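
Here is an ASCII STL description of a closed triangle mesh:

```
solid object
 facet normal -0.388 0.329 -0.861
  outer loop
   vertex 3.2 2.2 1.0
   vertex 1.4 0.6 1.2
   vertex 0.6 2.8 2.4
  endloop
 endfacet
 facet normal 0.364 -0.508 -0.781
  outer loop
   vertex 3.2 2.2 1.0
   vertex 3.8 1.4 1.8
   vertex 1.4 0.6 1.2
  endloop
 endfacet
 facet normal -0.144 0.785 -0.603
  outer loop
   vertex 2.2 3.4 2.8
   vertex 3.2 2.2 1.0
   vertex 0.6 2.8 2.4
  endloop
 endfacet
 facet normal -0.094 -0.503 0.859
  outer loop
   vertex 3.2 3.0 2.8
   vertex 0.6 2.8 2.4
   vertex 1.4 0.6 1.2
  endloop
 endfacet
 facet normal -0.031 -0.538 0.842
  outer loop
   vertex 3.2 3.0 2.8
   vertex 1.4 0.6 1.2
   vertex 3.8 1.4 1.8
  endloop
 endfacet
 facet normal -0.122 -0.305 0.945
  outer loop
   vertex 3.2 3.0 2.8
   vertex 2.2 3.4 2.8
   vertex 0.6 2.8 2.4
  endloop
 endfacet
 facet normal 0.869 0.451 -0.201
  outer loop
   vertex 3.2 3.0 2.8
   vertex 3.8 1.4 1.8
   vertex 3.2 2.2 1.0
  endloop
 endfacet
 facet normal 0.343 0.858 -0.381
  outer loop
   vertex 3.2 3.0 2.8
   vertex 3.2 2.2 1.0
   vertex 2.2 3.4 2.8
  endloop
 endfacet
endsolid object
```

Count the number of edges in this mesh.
12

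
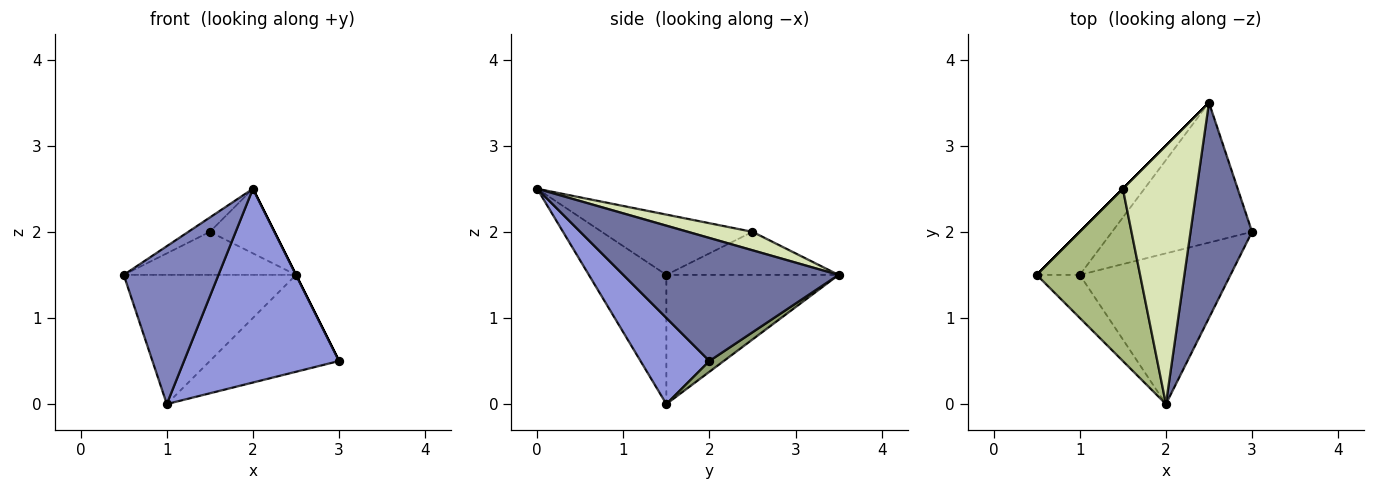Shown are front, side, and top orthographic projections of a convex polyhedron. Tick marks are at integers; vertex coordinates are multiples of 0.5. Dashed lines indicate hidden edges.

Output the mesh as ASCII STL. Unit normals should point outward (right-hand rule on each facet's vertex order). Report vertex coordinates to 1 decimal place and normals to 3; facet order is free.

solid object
 facet normal 0.894 0.000 0.447
  outer loop
   vertex 2.5 3.5 1.5
   vertex 2.0 0.0 2.5
   vertex 3.0 2.0 0.5
  endloop
 endfacet
 facet normal -0.620 -0.757 -0.207
  outer loop
   vertex 1.0 1.5 0.0
   vertex 2.0 0.0 2.5
   vertex 0.5 1.5 1.5
  endloop
 endfacet
 facet normal 0.331 -0.745 -0.579
  outer loop
   vertex 1.0 1.5 0.0
   vertex 3.0 2.0 0.5
   vertex 2.0 0.0 2.5
  endloop
 endfacet
 facet normal -0.688 0.688 -0.229
  outer loop
   vertex 1.0 1.5 0.0
   vertex 0.5 1.5 1.5
   vertex 2.5 3.5 1.5
  endloop
 endfacet
 facet normal 0.063 0.568 -0.821
  outer loop
   vertex 1.0 1.5 0.0
   vertex 2.5 3.5 1.5
   vertex 3.0 2.0 0.5
  endloop
 endfacet
 facet normal -0.503 0.072 0.862
  outer loop
   vertex 1.5 2.5 2.0
   vertex 0.5 1.5 1.5
   vertex 2.0 0.0 2.5
  endloop
 endfacet
 facet normal -0.707 0.707 0.000
  outer loop
   vertex 1.5 2.5 2.0
   vertex 2.5 3.5 1.5
   vertex 0.5 1.5 1.5
  endloop
 endfacet
 facet normal 0.236 0.236 0.943
  outer loop
   vertex 1.5 2.5 2.0
   vertex 2.0 0.0 2.5
   vertex 2.5 3.5 1.5
  endloop
 endfacet
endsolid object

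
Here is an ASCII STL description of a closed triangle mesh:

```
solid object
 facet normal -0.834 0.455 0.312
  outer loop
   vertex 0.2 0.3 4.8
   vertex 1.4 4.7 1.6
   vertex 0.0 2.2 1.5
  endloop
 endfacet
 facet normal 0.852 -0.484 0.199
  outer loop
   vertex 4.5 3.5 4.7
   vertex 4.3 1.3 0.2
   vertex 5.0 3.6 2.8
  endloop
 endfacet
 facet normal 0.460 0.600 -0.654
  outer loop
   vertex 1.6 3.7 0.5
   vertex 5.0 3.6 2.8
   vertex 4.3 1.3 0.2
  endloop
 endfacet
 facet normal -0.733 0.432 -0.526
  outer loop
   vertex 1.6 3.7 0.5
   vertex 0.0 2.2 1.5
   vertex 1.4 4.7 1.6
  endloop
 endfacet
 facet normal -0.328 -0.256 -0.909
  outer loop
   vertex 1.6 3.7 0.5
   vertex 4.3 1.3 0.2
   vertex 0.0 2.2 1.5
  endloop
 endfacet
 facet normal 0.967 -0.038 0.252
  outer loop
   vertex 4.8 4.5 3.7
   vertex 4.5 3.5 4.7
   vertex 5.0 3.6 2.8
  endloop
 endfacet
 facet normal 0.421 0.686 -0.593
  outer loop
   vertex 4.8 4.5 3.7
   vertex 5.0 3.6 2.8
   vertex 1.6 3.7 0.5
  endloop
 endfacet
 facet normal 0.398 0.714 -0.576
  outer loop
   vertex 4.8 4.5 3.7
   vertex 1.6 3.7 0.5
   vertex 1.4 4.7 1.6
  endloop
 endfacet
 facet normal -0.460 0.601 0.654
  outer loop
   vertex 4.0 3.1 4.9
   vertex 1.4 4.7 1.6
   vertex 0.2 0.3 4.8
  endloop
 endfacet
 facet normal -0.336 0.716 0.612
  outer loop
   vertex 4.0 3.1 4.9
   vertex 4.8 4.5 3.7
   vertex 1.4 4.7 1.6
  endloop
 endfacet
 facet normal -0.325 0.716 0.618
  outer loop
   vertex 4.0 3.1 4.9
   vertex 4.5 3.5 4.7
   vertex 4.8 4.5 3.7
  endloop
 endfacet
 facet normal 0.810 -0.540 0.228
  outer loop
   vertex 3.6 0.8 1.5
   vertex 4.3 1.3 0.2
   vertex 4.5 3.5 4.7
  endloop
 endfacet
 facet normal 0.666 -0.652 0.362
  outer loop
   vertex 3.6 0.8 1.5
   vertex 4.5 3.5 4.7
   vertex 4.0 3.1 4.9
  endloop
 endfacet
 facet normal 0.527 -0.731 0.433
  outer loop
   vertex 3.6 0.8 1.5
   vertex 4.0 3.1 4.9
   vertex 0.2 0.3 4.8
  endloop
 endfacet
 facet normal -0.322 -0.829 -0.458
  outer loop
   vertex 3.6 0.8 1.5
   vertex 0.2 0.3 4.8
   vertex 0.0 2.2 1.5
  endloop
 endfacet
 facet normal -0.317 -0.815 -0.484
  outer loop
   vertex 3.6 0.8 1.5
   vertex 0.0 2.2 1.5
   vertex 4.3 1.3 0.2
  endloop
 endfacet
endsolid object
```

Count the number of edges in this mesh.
24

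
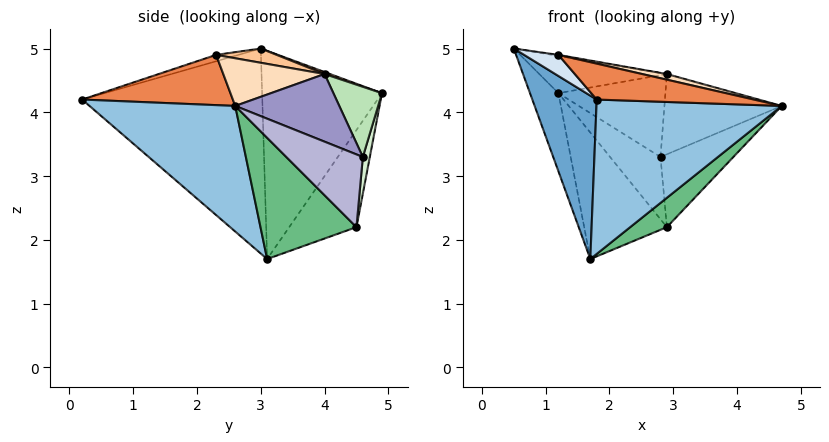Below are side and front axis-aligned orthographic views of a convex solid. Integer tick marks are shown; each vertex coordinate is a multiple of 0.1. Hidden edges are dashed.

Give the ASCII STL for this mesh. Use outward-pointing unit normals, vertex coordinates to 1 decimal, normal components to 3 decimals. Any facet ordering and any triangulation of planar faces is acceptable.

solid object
 facet normal -0.888 -0.317 -0.333
  outer loop
   vertex 1.7 3.1 1.7
   vertex 1.8 0.2 4.2
   vertex 0.5 3.0 5.0
  endloop
 endfacet
 facet normal 0.451 -0.574 -0.684
  outer loop
   vertex 1.7 3.1 1.7
   vertex 4.7 2.6 4.1
   vertex 1.8 0.2 4.2
  endloop
 endfacet
 facet normal -0.919 0.218 -0.328
  outer loop
   vertex 1.2 4.9 4.3
   vertex 1.7 3.1 1.7
   vertex 0.5 3.0 5.0
  endloop
 endfacet
 facet normal -0.240 -0.368 0.898
  outer loop
   vertex 1.2 2.3 4.9
   vertex 0.5 3.0 5.0
   vertex 1.8 0.2 4.2
  endloop
 endfacet
 facet normal 0.236 -0.246 0.940
  outer loop
   vertex 1.2 2.3 4.9
   vertex 1.8 0.2 4.2
   vertex 4.7 2.6 4.1
  endloop
 endfacet
 facet normal 0.015 0.341 0.940
  outer loop
   vertex 2.9 4.0 4.6
   vertex 1.2 4.9 4.3
   vertex 0.5 3.0 5.0
  endloop
 endfacet
 facet normal 0.158 0.017 0.987
  outer loop
   vertex 2.9 4.0 4.6
   vertex 0.5 3.0 5.0
   vertex 1.2 2.3 4.9
  endloop
 endfacet
 facet normal 0.227 -0.055 0.972
  outer loop
   vertex 2.9 4.0 4.6
   vertex 1.2 2.3 4.9
   vertex 4.7 2.6 4.1
  endloop
 endfacet
 facet normal 0.586 -0.224 -0.779
  outer loop
   vertex 2.9 4.5 2.2
   vertex 4.7 2.6 4.1
   vertex 1.7 3.1 1.7
  endloop
 endfacet
 facet normal -0.527 0.648 -0.550
  outer loop
   vertex 2.9 4.5 2.2
   vertex 1.7 3.1 1.7
   vertex 1.2 4.9 4.3
  endloop
 endfacet
 facet normal 0.385 0.849 0.362
  outer loop
   vertex 2.8 4.6 3.3
   vertex 1.2 4.9 4.3
   vertex 2.9 4.0 4.6
  endloop
 endfacet
 facet normal 0.137 0.988 -0.077
  outer loop
   vertex 2.8 4.6 3.3
   vertex 2.9 4.5 2.2
   vertex 1.2 4.9 4.3
  endloop
 endfacet
 facet normal 0.637 0.718 0.282
  outer loop
   vertex 2.8 4.6 3.3
   vertex 2.9 4.0 4.6
   vertex 4.7 2.6 4.1
  endloop
 endfacet
 facet normal 0.724 0.689 0.003
  outer loop
   vertex 2.8 4.6 3.3
   vertex 4.7 2.6 4.1
   vertex 2.9 4.5 2.2
  endloop
 endfacet
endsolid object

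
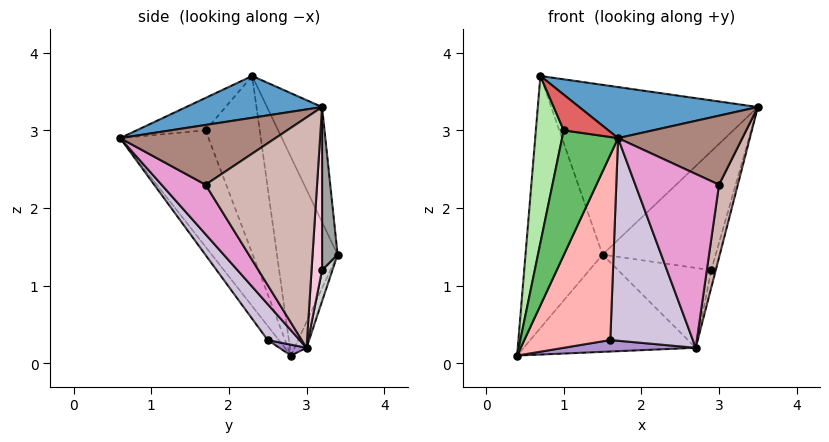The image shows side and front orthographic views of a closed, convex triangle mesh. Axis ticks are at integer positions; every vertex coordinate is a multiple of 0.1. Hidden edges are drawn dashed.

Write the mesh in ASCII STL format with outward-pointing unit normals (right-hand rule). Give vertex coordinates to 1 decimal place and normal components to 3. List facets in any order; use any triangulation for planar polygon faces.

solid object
 facet normal 0.229 -0.301 0.926
  outer loop
   vertex 0.7 2.3 3.7
   vertex 1.7 0.6 2.9
   vertex 3.5 3.2 3.3
  endloop
 endfacet
 facet normal -0.611 0.776 0.159
  outer loop
   vertex 1.5 3.4 1.4
   vertex 0.4 2.8 0.1
   vertex 0.7 2.3 3.7
  endloop
 endfacet
 facet normal -0.241 0.905 0.349
  outer loop
   vertex 1.5 3.4 1.4
   vertex 0.7 2.3 3.7
   vertex 3.5 3.2 3.3
  endloop
 endfacet
 facet normal -0.064 0.926 -0.373
  outer loop
   vertex 1.5 3.4 1.4
   vertex 2.7 3.0 0.2
   vertex 0.4 2.8 0.1
  endloop
 endfacet
 facet normal -0.844 -0.535 -0.028
  outer loop
   vertex 1.0 1.7 3.0
   vertex 0.4 2.8 0.1
   vertex 1.7 0.6 2.9
  endloop
 endfacet
 facet normal -0.889 -0.457 0.011
  outer loop
   vertex 1.0 1.7 3.0
   vertex 0.7 2.3 3.7
   vertex 0.4 2.8 0.1
  endloop
 endfacet
 facet normal -0.835 -0.541 0.106
  outer loop
   vertex 1.0 1.7 3.0
   vertex 1.7 0.6 2.9
   vertex 0.7 2.3 3.7
  endloop
 endfacet
 facet normal -0.104 -0.805 -0.584
  outer loop
   vertex 1.6 2.5 0.3
   vertex 1.7 0.6 2.9
   vertex 0.4 2.8 0.1
  endloop
 endfacet
 facet normal 0.071 -0.343 -0.937
  outer loop
   vertex 1.6 2.5 0.3
   vertex 0.4 2.8 0.1
   vertex 2.7 3.0 0.2
  endloop
 endfacet
 facet normal 0.296 -0.766 -0.571
  outer loop
   vertex 1.6 2.5 0.3
   vertex 2.7 3.0 0.2
   vertex 1.7 0.6 2.9
  endloop
 endfacet
 facet normal 0.685 -0.548 0.480
  outer loop
   vertex 3.0 1.7 2.3
   vertex 3.5 3.2 3.3
   vertex 1.7 0.6 2.9
  endloop
 endfacet
 facet normal 0.958 -0.161 -0.237
  outer loop
   vertex 3.0 1.7 2.3
   vertex 2.7 3.0 0.2
   vertex 3.5 3.2 3.3
  endloop
 endfacet
 facet normal 0.397 -0.754 -0.523
  outer loop
   vertex 3.0 1.7 2.3
   vertex 1.7 0.6 2.9
   vertex 2.7 3.0 0.2
  endloop
 endfacet
 facet normal 0.889 0.381 -0.254
  outer loop
   vertex 2.9 3.2 1.2
   vertex 3.5 3.2 3.3
   vertex 2.7 3.0 0.2
  endloop
 endfacet
 facet normal 0.136 0.990 -0.039
  outer loop
   vertex 2.9 3.2 1.2
   vertex 1.5 3.4 1.4
   vertex 3.5 3.2 3.3
  endloop
 endfacet
 facet normal 0.108 0.970 -0.216
  outer loop
   vertex 2.9 3.2 1.2
   vertex 2.7 3.0 0.2
   vertex 1.5 3.4 1.4
  endloop
 endfacet
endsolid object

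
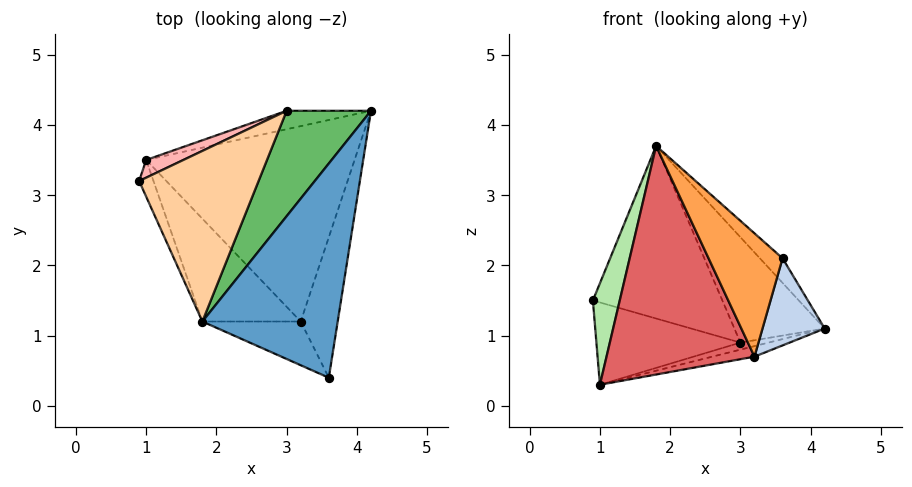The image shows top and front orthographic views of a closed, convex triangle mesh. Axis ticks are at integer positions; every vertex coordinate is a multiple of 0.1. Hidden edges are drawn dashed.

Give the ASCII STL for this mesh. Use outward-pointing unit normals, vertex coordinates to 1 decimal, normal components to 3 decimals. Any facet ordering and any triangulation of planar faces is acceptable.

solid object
 facet normal 0.682 0.083 0.726
  outer loop
   vertex 1.8 1.2 3.7
   vertex 3.6 0.4 2.1
   vertex 4.2 4.2 1.1
  endloop
 endfacet
 facet normal 0.887 -0.243 -0.392
  outer loop
   vertex 3.2 1.2 0.7
   vertex 4.2 4.2 1.1
   vertex 3.6 0.4 2.1
  endloop
 endfacet
 facet normal -0.582 -0.766 -0.272
  outer loop
   vertex 3.2 1.2 0.7
   vertex 3.6 0.4 2.1
   vertex 1.8 1.2 3.7
  endloop
 endfacet
 facet normal -0.137 0.705 0.696
  outer loop
   vertex 3.0 4.2 0.9
   vertex 0.9 3.2 1.5
   vertex 1.8 1.2 3.7
  endloop
 endfacet
 facet normal -0.117 0.702 0.702
  outer loop
   vertex 3.0 4.2 0.9
   vertex 1.8 1.2 3.7
   vertex 4.2 4.2 1.1
  endloop
 endfacet
 facet normal -0.783 -0.585 -0.211
  outer loop
   vertex 1.0 3.5 0.3
   vertex 1.8 1.2 3.7
   vertex 0.9 3.2 1.5
  endloop
 endfacet
 facet normal -0.660 -0.685 -0.308
  outer loop
   vertex 1.0 3.5 0.3
   vertex 3.2 1.2 0.7
   vertex 1.8 1.2 3.7
  endloop
 endfacet
 facet normal -0.376 0.906 0.195
  outer loop
   vertex 1.0 3.5 0.3
   vertex 0.9 3.2 1.5
   vertex 3.0 4.2 0.9
  endloop
 endfacet
 facet normal 0.231 0.052 -0.971
  outer loop
   vertex 1.0 3.5 0.3
   vertex 4.2 4.2 1.1
   vertex 3.2 1.2 0.7
  endloop
 endfacet
 facet normal 0.154 0.352 -0.923
  outer loop
   vertex 1.0 3.5 0.3
   vertex 3.0 4.2 0.9
   vertex 4.2 4.2 1.1
  endloop
 endfacet
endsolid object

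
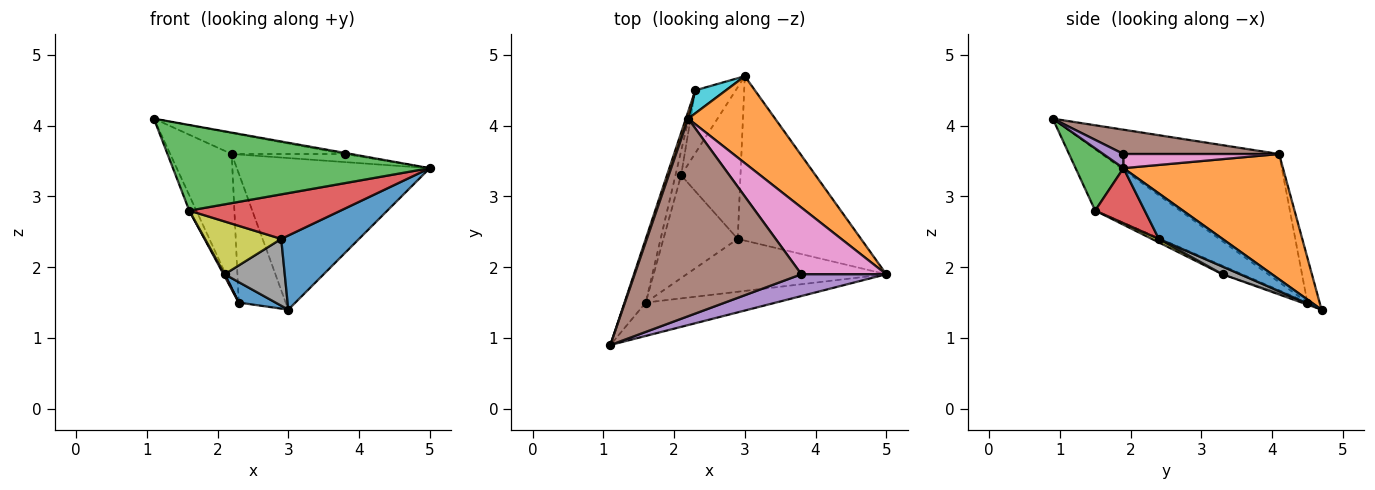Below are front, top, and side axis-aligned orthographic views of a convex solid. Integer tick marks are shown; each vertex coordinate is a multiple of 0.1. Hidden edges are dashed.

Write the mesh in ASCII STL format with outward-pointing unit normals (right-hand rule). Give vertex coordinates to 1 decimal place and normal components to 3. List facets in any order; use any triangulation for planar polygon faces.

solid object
 facet normal 0.319 -0.390 -0.864
  outer loop
   vertex 2.9 2.4 2.4
   vertex 3.0 4.7 1.4
   vertex 5.0 1.9 3.4
  endloop
 endfacet
 facet normal 0.583 0.705 0.404
  outer loop
   vertex 2.2 4.1 3.6
   vertex 5.0 1.9 3.4
   vertex 3.0 4.7 1.4
  endloop
 endfacet
 facet normal 0.171 -0.918 -0.358
  outer loop
   vertex 1.6 1.5 2.8
   vertex 5.0 1.9 3.4
   vertex 1.1 0.9 4.1
  endloop
 endfacet
 facet normal 0.206 -0.630 -0.748
  outer loop
   vertex 1.6 1.5 2.8
   vertex 2.9 2.4 2.4
   vertex 5.0 1.9 3.4
  endloop
 endfacet
 facet normal 0.164 0.049 0.985
  outer loop
   vertex 3.8 1.9 3.6
   vertex 1.1 0.9 4.1
   vertex 5.0 1.9 3.4
  endloop
 endfacet
 facet normal 0.144 0.104 0.984
  outer loop
   vertex 3.8 1.9 3.6
   vertex 2.2 4.1 3.6
   vertex 1.1 0.9 4.1
  endloop
 endfacet
 facet normal 0.163 0.119 0.979
  outer loop
   vertex 3.8 1.9 3.6
   vertex 5.0 1.9 3.4
   vertex 2.2 4.1 3.6
  endloop
 endfacet
 facet normal 0.118 -0.400 -0.909
  outer loop
   vertex 2.1 3.3 1.9
   vertex 3.0 4.7 1.4
   vertex 2.9 2.4 2.4
  endloop
 endfacet
 facet normal 0.042 -0.456 -0.889
  outer loop
   vertex 2.1 3.3 1.9
   vertex 2.9 2.4 2.4
   vertex 1.6 1.5 2.8
  endloop
 endfacet
 facet normal -0.248 0.954 0.170
  outer loop
   vertex 2.3 4.5 1.5
   vertex 2.2 4.1 3.6
   vertex 3.0 4.7 1.4
  endloop
 endfacet
 facet normal -0.047 -0.309 -0.950
  outer loop
   vertex 2.3 4.5 1.5
   vertex 3.0 4.7 1.4
   vertex 2.1 3.3 1.9
  endloop
 endfacet
 facet normal -0.945 0.327 0.017
  outer loop
   vertex 2.3 4.5 1.5
   vertex 1.1 0.9 4.1
   vertex 2.2 4.1 3.6
  endloop
 endfacet
 facet normal -0.942 0.079 -0.326
  outer loop
   vertex 2.3 4.5 1.5
   vertex 1.6 1.5 2.8
   vertex 1.1 0.9 4.1
  endloop
 endfacet
 facet normal -0.831 -0.046 -0.554
  outer loop
   vertex 2.3 4.5 1.5
   vertex 2.1 3.3 1.9
   vertex 1.6 1.5 2.8
  endloop
 endfacet
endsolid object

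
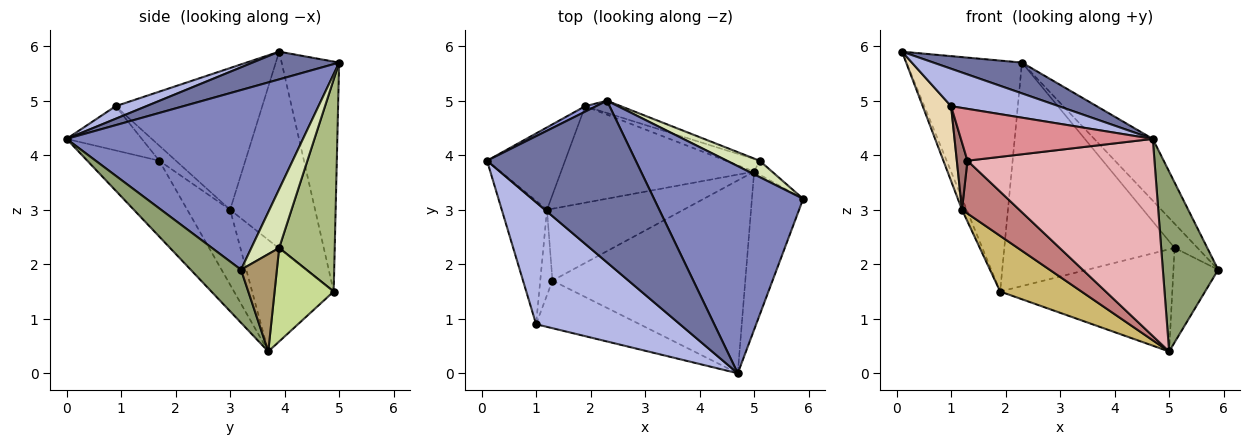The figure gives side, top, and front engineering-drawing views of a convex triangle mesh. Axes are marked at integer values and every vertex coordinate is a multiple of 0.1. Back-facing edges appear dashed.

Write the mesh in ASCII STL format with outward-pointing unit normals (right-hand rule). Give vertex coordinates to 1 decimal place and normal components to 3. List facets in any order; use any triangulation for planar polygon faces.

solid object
 facet normal 0.180 -0.184 0.966
  outer loop
   vertex 2.3 5.0 5.7
   vertex 0.1 3.9 5.9
   vertex 4.7 0.0 4.3
  endloop
 endfacet
 facet normal 0.756 0.187 0.627
  outer loop
   vertex 2.3 5.0 5.7
   vertex 4.7 0.0 4.3
   vertex 5.9 3.2 1.9
  endloop
 endfacet
 facet normal -0.446 0.895 0.021
  outer loop
   vertex 1.9 4.9 1.5
   vertex 0.1 3.9 5.9
   vertex 2.3 5.0 5.7
  endloop
 endfacet
 facet normal 0.083 -0.293 0.953
  outer loop
   vertex 1.0 0.9 4.9
   vertex 4.7 0.0 4.3
   vertex 0.1 3.9 5.9
  endloop
 endfacet
 facet normal 0.564 -0.620 -0.545
  outer loop
   vertex 5.0 3.7 0.4
   vertex 5.9 3.2 1.9
   vertex 4.7 0.0 4.3
  endloop
 endfacet
 facet normal 0.310 0.949 -0.052
  outer loop
   vertex 5.1 3.9 2.3
   vertex 1.9 4.9 1.5
   vertex 2.3 5.0 5.7
  endloop
 endfacet
 facet normal 0.323 0.939 -0.116
  outer loop
   vertex 5.1 3.9 2.3
   vertex 5.0 3.7 0.4
   vertex 1.9 4.9 1.5
  endloop
 endfacet
 facet normal 0.709 0.585 0.395
  outer loop
   vertex 5.1 3.9 2.3
   vertex 2.3 5.0 5.7
   vertex 5.9 3.2 1.9
  endloop
 endfacet
 facet normal 0.621 0.775 -0.114
  outer loop
   vertex 5.1 3.9 2.3
   vertex 5.9 3.2 1.9
   vertex 5.0 3.7 0.4
  endloop
 endfacet
 facet normal -0.448 -0.447 -0.775
  outer loop
   vertex 1.2 3.0 3.0
   vertex 1.9 4.9 1.5
   vertex 5.0 3.7 0.4
  endloop
 endfacet
 facet normal -0.928 0.051 -0.368
  outer loop
   vertex 1.2 3.0 3.0
   vertex 0.1 3.9 5.9
   vertex 1.9 4.9 1.5
  endloop
 endfacet
 facet normal -0.937 -0.181 -0.299
  outer loop
   vertex 1.2 3.0 3.0
   vertex 1.0 0.9 4.9
   vertex 0.1 3.9 5.9
  endloop
 endfacet
 facet normal -0.696 -0.444 -0.564
  outer loop
   vertex 1.3 1.7 3.9
   vertex 1.0 0.9 4.9
   vertex 1.2 3.0 3.0
  endloop
 endfacet
 facet normal -0.405 -0.541 -0.737
  outer loop
   vertex 1.3 1.7 3.9
   vertex 1.2 3.0 3.0
   vertex 5.0 3.7 0.4
  endloop
 endfacet
 facet normal -0.278 -0.708 -0.650
  outer loop
   vertex 1.3 1.7 3.9
   vertex 4.7 0.0 4.3
   vertex 1.0 0.9 4.9
  endloop
 endfacet
 facet normal -0.265 -0.689 -0.674
  outer loop
   vertex 1.3 1.7 3.9
   vertex 5.0 3.7 0.4
   vertex 4.7 0.0 4.3
  endloop
 endfacet
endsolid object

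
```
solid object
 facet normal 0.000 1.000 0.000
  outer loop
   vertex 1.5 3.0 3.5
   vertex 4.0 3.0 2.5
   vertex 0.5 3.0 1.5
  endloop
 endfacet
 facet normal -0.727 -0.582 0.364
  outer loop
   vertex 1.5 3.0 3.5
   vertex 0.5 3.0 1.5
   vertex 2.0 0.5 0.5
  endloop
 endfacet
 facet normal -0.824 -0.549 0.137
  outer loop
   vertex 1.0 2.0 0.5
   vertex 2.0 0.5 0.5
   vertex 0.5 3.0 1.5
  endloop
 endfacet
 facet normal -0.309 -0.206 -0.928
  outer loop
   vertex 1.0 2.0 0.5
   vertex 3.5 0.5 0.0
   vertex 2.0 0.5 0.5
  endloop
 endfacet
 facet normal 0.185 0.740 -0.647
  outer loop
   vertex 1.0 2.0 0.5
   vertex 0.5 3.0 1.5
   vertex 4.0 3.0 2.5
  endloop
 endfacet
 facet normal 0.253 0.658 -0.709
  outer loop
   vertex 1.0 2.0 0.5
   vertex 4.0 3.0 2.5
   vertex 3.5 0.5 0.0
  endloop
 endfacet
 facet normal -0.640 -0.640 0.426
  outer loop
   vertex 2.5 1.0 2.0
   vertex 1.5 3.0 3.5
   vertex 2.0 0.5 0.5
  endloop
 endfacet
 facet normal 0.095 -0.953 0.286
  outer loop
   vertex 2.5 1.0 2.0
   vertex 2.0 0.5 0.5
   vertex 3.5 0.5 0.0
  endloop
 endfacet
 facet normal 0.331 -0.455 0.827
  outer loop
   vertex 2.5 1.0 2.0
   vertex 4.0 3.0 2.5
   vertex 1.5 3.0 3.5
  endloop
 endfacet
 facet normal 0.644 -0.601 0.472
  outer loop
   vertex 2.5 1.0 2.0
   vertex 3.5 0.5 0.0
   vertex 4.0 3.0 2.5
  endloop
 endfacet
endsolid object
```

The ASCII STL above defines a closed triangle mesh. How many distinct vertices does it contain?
7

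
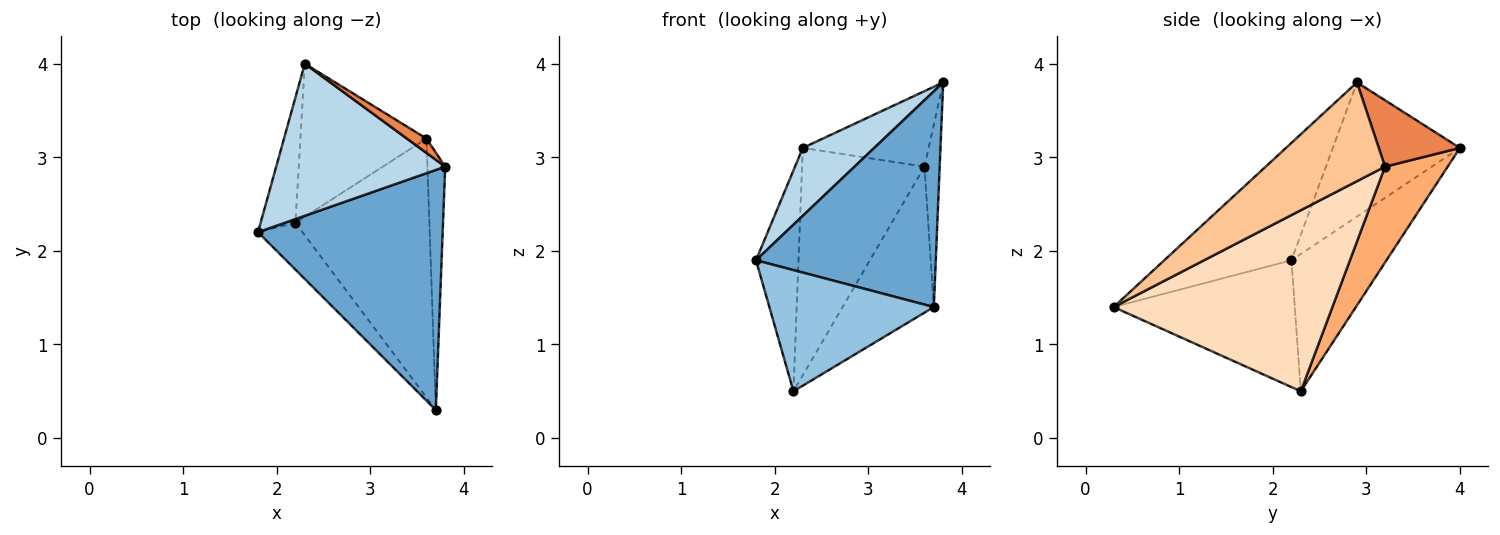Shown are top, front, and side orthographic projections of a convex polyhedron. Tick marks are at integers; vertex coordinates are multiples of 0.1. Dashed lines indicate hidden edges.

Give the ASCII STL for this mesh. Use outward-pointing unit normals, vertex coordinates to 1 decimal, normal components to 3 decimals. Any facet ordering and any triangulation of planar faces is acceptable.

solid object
 facet normal -0.427 -0.604 0.672
  outer loop
   vertex 3.7 0.3 1.4
   vertex 3.8 2.9 3.8
   vertex 1.8 2.2 1.9
  endloop
 endfacet
 facet normal -0.717 -0.651 -0.251
  outer loop
   vertex 2.2 2.3 0.5
   vertex 3.7 0.3 1.4
   vertex 1.8 2.2 1.9
  endloop
 endfacet
 facet normal -0.587 -0.330 0.739
  outer loop
   vertex 2.3 4.0 3.1
   vertex 1.8 2.2 1.9
   vertex 3.8 2.9 3.8
  endloop
 endfacet
 facet normal -0.889 0.398 -0.226
  outer loop
   vertex 2.3 4.0 3.1
   vertex 2.2 2.3 0.5
   vertex 1.8 2.2 1.9
  endloop
 endfacet
 facet normal 0.535 0.830 0.158
  outer loop
   vertex 3.6 3.2 2.9
   vertex 2.3 4.0 3.1
   vertex 3.8 2.9 3.8
  endloop
 endfacet
 facet normal 0.391 0.763 -0.514
  outer loop
   vertex 3.6 3.2 2.9
   vertex 2.2 2.3 0.5
   vertex 2.3 4.0 3.1
  endloop
 endfacet
 facet normal 0.977 0.124 -0.176
  outer loop
   vertex 3.6 3.2 2.9
   vertex 3.8 2.9 3.8
   vertex 3.7 0.3 1.4
  endloop
 endfacet
 facet normal 0.762 0.318 -0.564
  outer loop
   vertex 3.6 3.2 2.9
   vertex 3.7 0.3 1.4
   vertex 2.2 2.3 0.5
  endloop
 endfacet
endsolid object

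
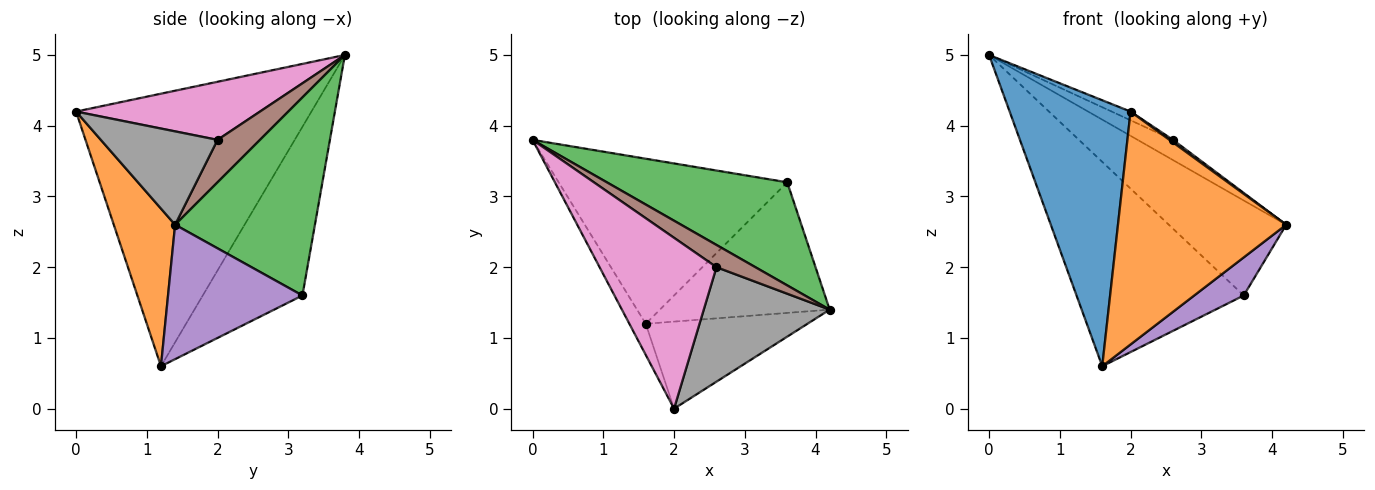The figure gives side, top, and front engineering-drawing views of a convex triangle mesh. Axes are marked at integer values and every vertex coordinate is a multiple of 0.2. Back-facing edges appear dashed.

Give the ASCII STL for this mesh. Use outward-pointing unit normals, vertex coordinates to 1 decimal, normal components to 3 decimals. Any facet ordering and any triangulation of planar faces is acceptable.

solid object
 facet normal -0.888 -0.456 -0.053
  outer loop
   vertex 1.6 1.2 0.6
   vertex 2.0 0.0 4.2
   vertex 0.0 3.8 5.0
  endloop
 endfacet
 facet normal 0.323 -0.886 -0.331
  outer loop
   vertex 1.6 1.2 0.6
   vertex 4.2 1.4 2.6
   vertex 2.0 0.0 4.2
  endloop
 endfacet
 facet normal 0.628 0.527 0.572
  outer loop
   vertex 3.6 3.2 1.6
   vertex 0.0 3.8 5.0
   vertex 4.2 1.4 2.6
  endloop
 endfacet
 facet normal -0.421 0.706 -0.570
  outer loop
   vertex 3.6 3.2 1.6
   vertex 1.6 1.2 0.6
   vertex 0.0 3.8 5.0
  endloop
 endfacet
 facet normal 0.605 -0.223 -0.764
  outer loop
   vertex 3.6 3.2 1.6
   vertex 4.2 1.4 2.6
   vertex 1.6 1.2 0.6
  endloop
 endfacet
 facet normal 0.628 0.523 0.576
  outer loop
   vertex 2.6 2.0 3.8
   vertex 4.2 1.4 2.6
   vertex 0.0 3.8 5.0
  endloop
 endfacet
 facet normal 0.444 0.046 0.895
  outer loop
   vertex 2.6 2.0 3.8
   vertex 0.0 3.8 5.0
   vertex 2.0 0.0 4.2
  endloop
 endfacet
 facet normal 0.596 -0.018 0.803
  outer loop
   vertex 2.6 2.0 3.8
   vertex 2.0 0.0 4.2
   vertex 4.2 1.4 2.6
  endloop
 endfacet
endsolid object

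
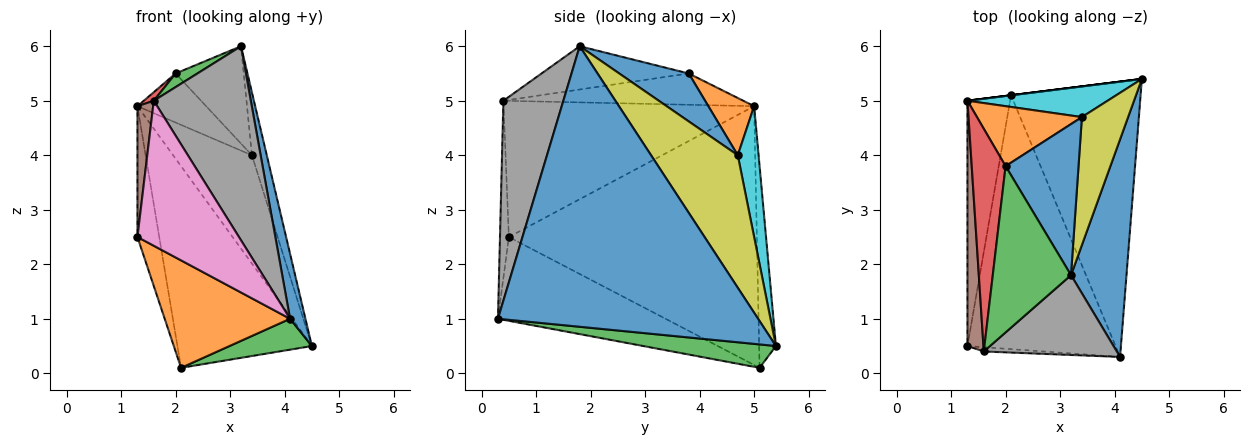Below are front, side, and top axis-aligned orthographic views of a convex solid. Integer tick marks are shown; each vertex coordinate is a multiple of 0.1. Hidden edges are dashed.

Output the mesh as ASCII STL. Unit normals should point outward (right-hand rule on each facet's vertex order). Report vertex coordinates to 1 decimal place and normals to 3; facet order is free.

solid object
 facet normal 0.979 -0.058 0.194
  outer loop
   vertex 3.2 1.8 6.0
   vertex 4.1 0.3 1.0
   vertex 4.5 5.4 0.5
  endloop
 endfacet
 facet normal -0.462 -0.346 -0.817
  outer loop
   vertex 2.1 5.1 0.1
   vertex 4.1 0.3 1.0
   vertex 1.3 0.5 2.5
  endloop
 endfacet
 facet normal 0.177 -0.110 -0.978
  outer loop
   vertex 2.1 5.1 0.1
   vertex 4.5 5.4 0.5
   vertex 4.1 0.3 1.0
  endloop
 endfacet
 facet normal -0.983 0.086 -0.162
  outer loop
   vertex 2.1 5.1 0.1
   vertex 1.3 0.5 2.5
   vertex 1.3 5.0 4.9
  endloop
 endfacet
 facet normal -0.124 0.992 0.000
  outer loop
   vertex 2.1 5.1 0.1
   vertex 1.3 5.0 4.9
   vertex 4.5 5.4 0.5
  endloop
 endfacet
 facet normal -0.991 -0.062 0.116
  outer loop
   vertex 1.6 0.4 5.0
   vertex 1.3 5.0 4.9
   vertex 1.3 0.5 2.5
  endloop
 endfacet
 facet normal -0.087 -0.996 -0.029
  outer loop
   vertex 1.6 0.4 5.0
   vertex 1.3 0.5 2.5
   vertex 4.1 0.3 1.0
  endloop
 endfacet
 facet normal 0.496 -0.803 0.330
  outer loop
   vertex 1.6 0.4 5.0
   vertex 4.1 0.3 1.0
   vertex 3.2 1.8 6.0
  endloop
 endfacet
 facet normal 0.932 0.160 0.325
  outer loop
   vertex 3.4 4.7 4.0
   vertex 3.2 1.8 6.0
   vertex 4.5 5.4 0.5
  endloop
 endfacet
 facet normal 0.246 0.933 0.264
  outer loop
   vertex 3.4 4.7 4.0
   vertex 4.5 5.4 0.5
   vertex 1.3 5.0 4.9
  endloop
 endfacet
 facet normal 0.484 0.474 0.736
  outer loop
   vertex 2.0 3.8 5.5
   vertex 3.2 1.8 6.0
   vertex 3.4 4.7 4.0
  endloop
 endfacet
 facet normal 0.389 0.583 0.713
  outer loop
   vertex 2.0 3.8 5.5
   vertex 3.4 4.7 4.0
   vertex 1.3 5.0 4.9
  endloop
 endfacet
 facet normal -0.483 -0.072 0.873
  outer loop
   vertex 2.0 3.8 5.5
   vertex 1.6 0.4 5.0
   vertex 3.2 1.8 6.0
  endloop
 endfacet
 facet normal -0.678 -0.028 0.735
  outer loop
   vertex 2.0 3.8 5.5
   vertex 1.3 5.0 4.9
   vertex 1.6 0.4 5.0
  endloop
 endfacet
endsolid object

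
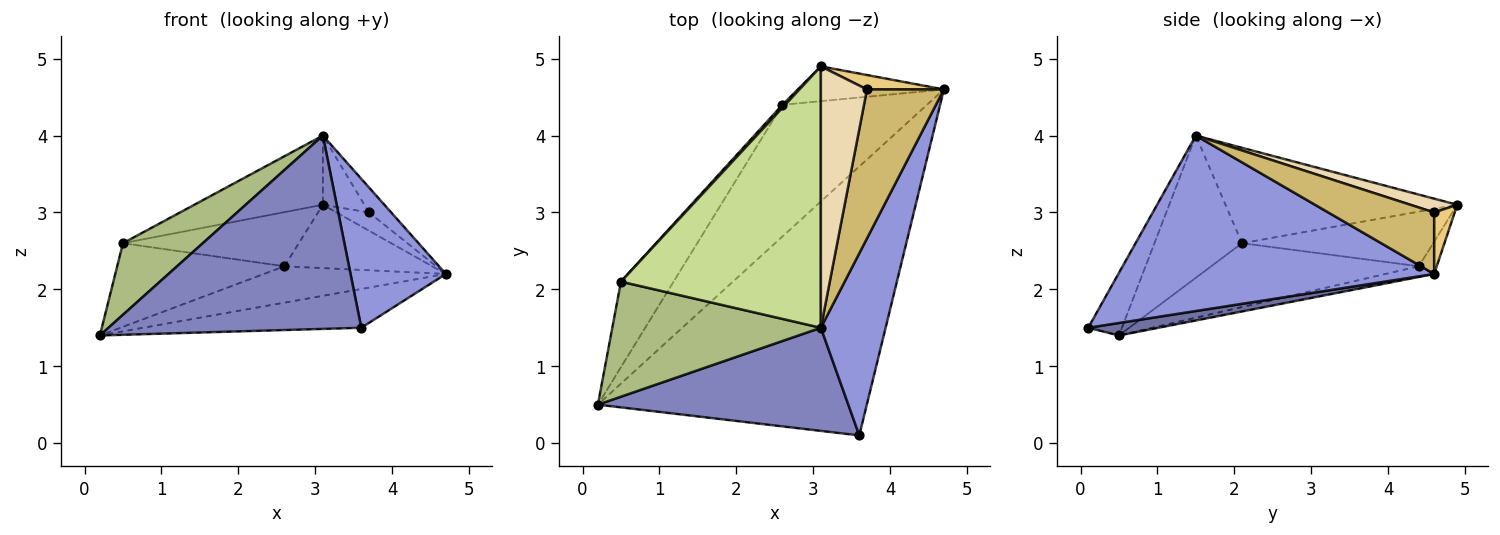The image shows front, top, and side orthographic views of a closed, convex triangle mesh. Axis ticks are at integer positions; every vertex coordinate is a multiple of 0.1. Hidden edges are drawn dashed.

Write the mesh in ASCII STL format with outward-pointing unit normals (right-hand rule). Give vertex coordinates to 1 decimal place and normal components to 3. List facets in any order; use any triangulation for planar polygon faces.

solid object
 facet normal 0.046 0.143 -0.989
  outer loop
   vertex 3.6 0.1 1.5
   vertex 0.2 0.5 1.4
   vertex 4.7 4.6 2.2
  endloop
 endfacet
 facet normal -0.117 -0.876 0.467
  outer loop
   vertex 3.1 1.5 4.0
   vertex 0.2 0.5 1.4
   vertex 3.6 0.1 1.5
  endloop
 endfacet
 facet normal 0.903 -0.272 0.333
  outer loop
   vertex 3.1 1.5 4.0
   vertex 3.6 0.1 1.5
   vertex 4.7 4.6 2.2
  endloop
 endfacet
 facet normal -0.071 0.266 -0.961
  outer loop
   vertex 2.6 4.4 2.3
   vertex 4.7 4.6 2.2
   vertex 0.2 0.5 1.4
  endloop
 endfacet
 facet normal -0.106 0.872 -0.479
  outer loop
   vertex 2.6 4.4 2.3
   vertex 3.1 4.9 3.1
   vertex 4.7 4.6 2.2
  endloop
 endfacet
 facet normal -0.501 -0.457 0.735
  outer loop
   vertex 0.5 2.1 2.6
   vertex 0.2 0.5 1.4
   vertex 3.1 1.5 4.0
  endloop
 endfacet
 facet normal -0.419 0.232 0.878
  outer loop
   vertex 0.5 2.1 2.6
   vertex 3.1 1.5 4.0
   vertex 3.1 4.9 3.1
  endloop
 endfacet
 facet normal -0.655 0.528 -0.540
  outer loop
   vertex 0.5 2.1 2.6
   vertex 2.6 4.4 2.3
   vertex 0.2 0.5 1.4
  endloop
 endfacet
 facet normal -0.736 0.676 0.037
  outer loop
   vertex 0.5 2.1 2.6
   vertex 3.1 4.9 3.1
   vertex 2.6 4.4 2.3
  endloop
 endfacet
 facet normal 0.619 0.130 0.774
  outer loop
   vertex 3.7 4.6 3.0
   vertex 3.1 1.5 4.0
   vertex 4.7 4.6 2.2
  endloop
 endfacet
 facet normal 0.444 0.703 0.555
  outer loop
   vertex 3.7 4.6 3.0
   vertex 4.7 4.6 2.2
   vertex 3.1 4.9 3.1
  endloop
 endfacet
 facet normal 0.278 0.246 0.929
  outer loop
   vertex 3.7 4.6 3.0
   vertex 3.1 4.9 3.1
   vertex 3.1 1.5 4.0
  endloop
 endfacet
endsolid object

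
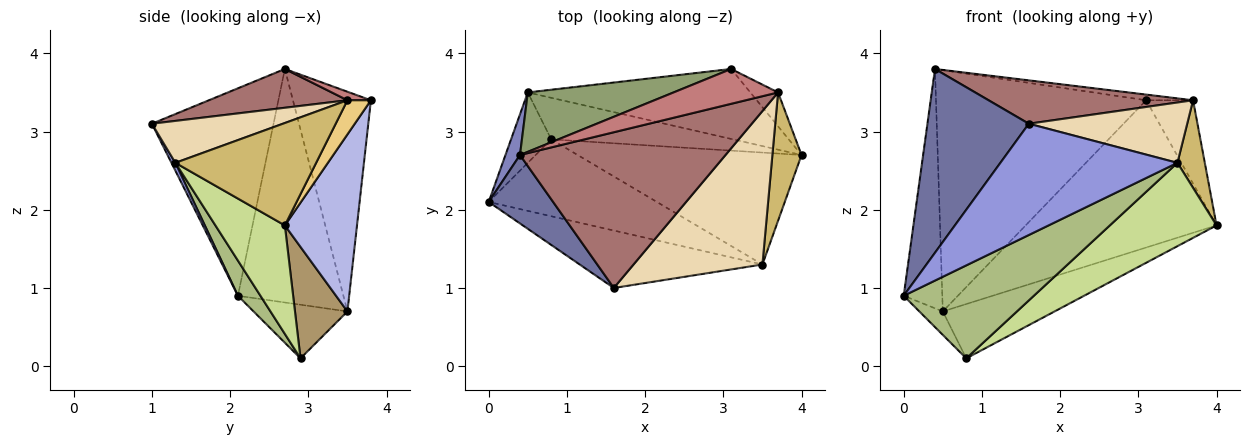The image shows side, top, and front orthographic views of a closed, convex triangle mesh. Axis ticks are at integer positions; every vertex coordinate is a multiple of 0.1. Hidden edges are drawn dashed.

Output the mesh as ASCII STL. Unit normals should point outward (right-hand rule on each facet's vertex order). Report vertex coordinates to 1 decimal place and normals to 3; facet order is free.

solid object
 facet normal -0.747 -0.623 0.232
  outer loop
   vertex 0.4 2.7 3.8
   vertex 0.0 2.1 0.9
   vertex 1.6 1.0 3.1
  endloop
 endfacet
 facet normal -0.937 0.343 0.058
  outer loop
   vertex 0.5 3.5 0.7
   vertex 0.0 2.1 0.9
   vertex 0.4 2.7 3.8
  endloop
 endfacet
 facet normal 0.020 -0.888 -0.459
  outer loop
   vertex 3.5 1.3 2.6
   vertex 1.6 1.0 3.1
   vertex 0.0 2.1 0.9
  endloop
 endfacet
 facet normal 0.323 0.855 -0.406
  outer loop
   vertex 3.1 3.8 3.4
   vertex 4.0 2.7 1.8
   vertex 0.5 3.5 0.7
  endloop
 endfacet
 facet normal -0.339 0.914 0.225
  outer loop
   vertex 3.1 3.8 3.4
   vertex 0.5 3.5 0.7
   vertex 0.4 2.7 3.8
  endloop
 endfacet
 facet normal 0.132 -0.764 -0.632
  outer loop
   vertex 0.8 2.9 0.1
   vertex 3.5 1.3 2.6
   vertex 0.0 2.1 0.9
  endloop
 endfacet
 facet normal 0.362 -0.557 -0.748
  outer loop
   vertex 0.8 2.9 0.1
   vertex 4.0 2.7 1.8
   vertex 3.5 1.3 2.6
  endloop
 endfacet
 facet normal -0.784 0.196 -0.588
  outer loop
   vertex 0.8 2.9 0.1
   vertex 0.0 2.1 0.9
   vertex 0.5 3.5 0.7
  endloop
 endfacet
 facet normal 0.349 0.744 -0.570
  outer loop
   vertex 0.8 2.9 0.1
   vertex 0.5 3.5 0.7
   vertex 4.0 2.7 1.8
  endloop
 endfacet
 facet normal 0.945 -0.184 0.269
  outer loop
   vertex 3.7 3.5 3.4
   vertex 3.5 1.3 2.6
   vertex 4.0 2.7 1.8
  endloop
 endfacet
 facet normal 0.420 0.841 -0.342
  outer loop
   vertex 3.7 3.5 3.4
   vertex 4.0 2.7 1.8
   vertex 3.1 3.8 3.4
  endloop
 endfacet
 facet normal 0.290 -0.350 0.891
  outer loop
   vertex 3.7 3.5 3.4
   vertex 1.6 1.0 3.1
   vertex 3.5 1.3 2.6
  endloop
 endfacet
 facet normal 0.179 -0.264 0.948
  outer loop
   vertex 3.7 3.5 3.4
   vertex 0.4 2.7 3.8
   vertex 1.6 1.0 3.1
  endloop
 endfacet
 facet normal 0.080 0.161 0.984
  outer loop
   vertex 3.7 3.5 3.4
   vertex 3.1 3.8 3.4
   vertex 0.4 2.7 3.8
  endloop
 endfacet
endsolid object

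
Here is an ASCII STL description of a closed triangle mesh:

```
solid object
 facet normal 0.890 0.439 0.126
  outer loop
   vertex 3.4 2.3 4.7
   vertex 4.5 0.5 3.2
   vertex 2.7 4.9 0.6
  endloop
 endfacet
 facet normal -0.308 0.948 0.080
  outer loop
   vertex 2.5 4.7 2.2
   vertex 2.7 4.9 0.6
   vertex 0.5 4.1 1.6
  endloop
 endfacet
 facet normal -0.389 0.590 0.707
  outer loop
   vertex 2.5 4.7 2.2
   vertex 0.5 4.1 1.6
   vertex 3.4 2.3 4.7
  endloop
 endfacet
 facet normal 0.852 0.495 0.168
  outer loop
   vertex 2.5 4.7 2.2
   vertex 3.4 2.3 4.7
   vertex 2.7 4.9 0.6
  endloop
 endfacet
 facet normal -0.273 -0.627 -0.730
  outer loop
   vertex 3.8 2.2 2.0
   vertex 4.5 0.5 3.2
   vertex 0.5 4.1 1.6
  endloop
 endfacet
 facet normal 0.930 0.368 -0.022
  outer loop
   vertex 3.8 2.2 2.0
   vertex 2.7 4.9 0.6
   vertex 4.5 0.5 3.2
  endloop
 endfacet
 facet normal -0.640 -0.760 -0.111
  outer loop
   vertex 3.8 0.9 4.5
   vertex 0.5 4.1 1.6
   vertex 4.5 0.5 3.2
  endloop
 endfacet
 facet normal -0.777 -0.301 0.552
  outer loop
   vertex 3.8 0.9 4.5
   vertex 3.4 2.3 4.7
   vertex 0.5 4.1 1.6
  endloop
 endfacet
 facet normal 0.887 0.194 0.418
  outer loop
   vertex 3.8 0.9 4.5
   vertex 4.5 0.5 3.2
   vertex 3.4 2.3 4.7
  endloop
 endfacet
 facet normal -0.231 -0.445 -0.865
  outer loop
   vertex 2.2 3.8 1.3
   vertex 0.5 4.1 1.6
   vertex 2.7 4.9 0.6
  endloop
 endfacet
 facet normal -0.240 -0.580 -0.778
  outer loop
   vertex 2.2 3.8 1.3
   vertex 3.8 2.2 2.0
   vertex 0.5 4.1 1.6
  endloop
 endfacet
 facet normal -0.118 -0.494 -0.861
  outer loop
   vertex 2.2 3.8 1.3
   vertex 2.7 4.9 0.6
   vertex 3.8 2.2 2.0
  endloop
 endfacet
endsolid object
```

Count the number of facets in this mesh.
12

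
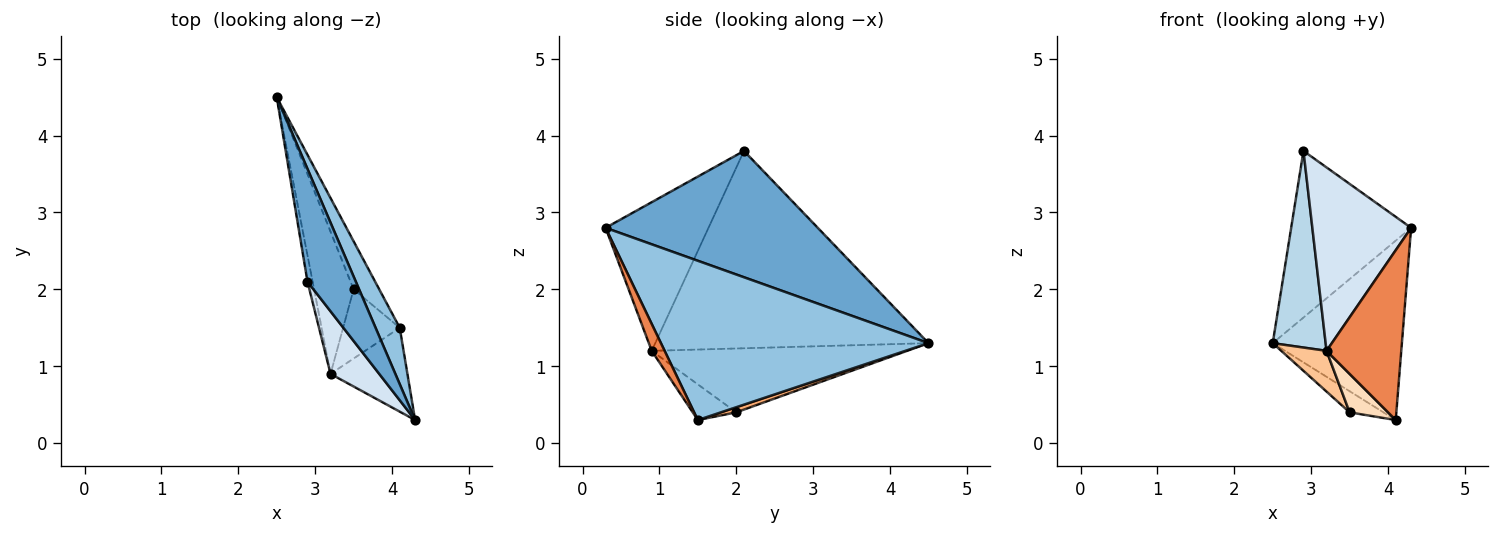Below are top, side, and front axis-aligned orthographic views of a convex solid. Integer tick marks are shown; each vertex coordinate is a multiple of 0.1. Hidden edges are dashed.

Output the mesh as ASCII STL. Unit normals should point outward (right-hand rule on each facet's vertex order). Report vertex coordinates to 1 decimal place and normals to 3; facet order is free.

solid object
 facet normal 0.826 0.467 0.316
  outer loop
   vertex 2.9 2.1 3.8
   vertex 4.3 0.3 2.8
   vertex 2.5 4.5 1.3
  endloop
 endfacet
 facet normal 0.892 0.431 0.135
  outer loop
   vertex 4.1 1.5 0.3
   vertex 2.5 4.5 1.3
   vertex 4.3 0.3 2.8
  endloop
 endfacet
 facet normal -0.981 -0.190 -0.025
  outer loop
   vertex 3.2 0.9 1.2
   vertex 2.9 2.1 3.8
   vertex 2.5 4.5 1.3
  endloop
 endfacet
 facet normal -0.702 -0.674 0.230
  outer loop
   vertex 3.2 0.9 1.2
   vertex 4.3 0.3 2.8
   vertex 2.9 2.1 3.8
  endloop
 endfacet
 facet normal 0.153 -0.886 -0.438
  outer loop
   vertex 3.2 0.9 1.2
   vertex 4.1 1.5 0.3
   vertex 4.3 0.3 2.8
  endloop
 endfacet
 facet normal 0.180 0.396 -0.900
  outer loop
   vertex 3.5 2.0 0.4
   vertex 2.5 4.5 1.3
   vertex 4.1 1.5 0.3
  endloop
 endfacet
 facet normal -0.841 -0.149 -0.520
  outer loop
   vertex 3.5 2.0 0.4
   vertex 3.2 0.9 1.2
   vertex 2.5 4.5 1.3
  endloop
 endfacet
 facet normal -0.482 -0.425 -0.766
  outer loop
   vertex 3.5 2.0 0.4
   vertex 4.1 1.5 0.3
   vertex 3.2 0.9 1.2
  endloop
 endfacet
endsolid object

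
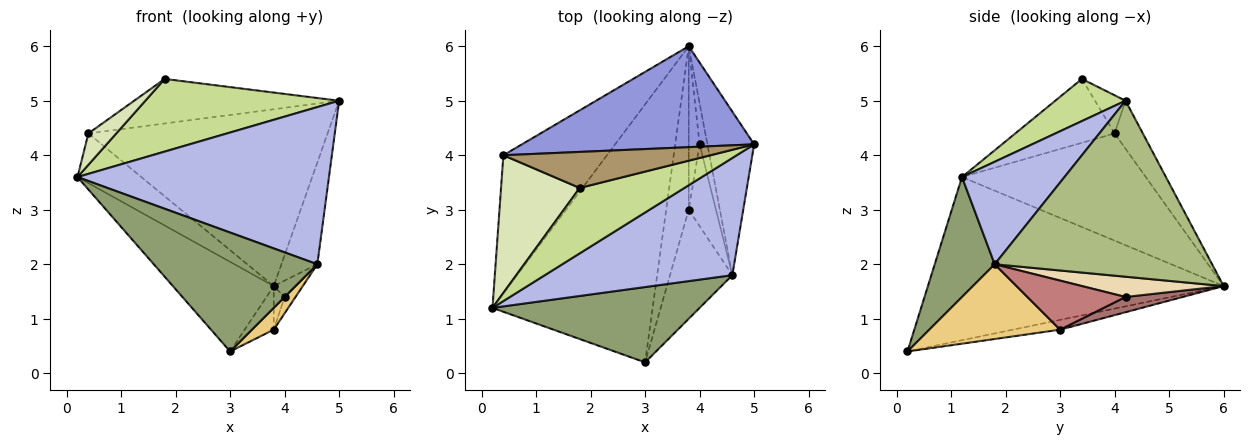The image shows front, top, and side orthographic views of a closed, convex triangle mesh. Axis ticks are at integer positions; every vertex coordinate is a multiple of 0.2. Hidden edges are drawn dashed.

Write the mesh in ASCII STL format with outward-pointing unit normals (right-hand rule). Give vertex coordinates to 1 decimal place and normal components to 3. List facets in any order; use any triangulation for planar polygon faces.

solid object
 facet normal -0.693 0.236 -0.681
  outer loop
   vertex 3.8 6.0 1.6
   vertex 3.0 0.2 0.4
   vertex 0.2 1.2 3.6
  endloop
 endfacet
 facet normal -0.698 0.242 -0.674
  outer loop
   vertex 0.4 4.0 4.4
   vertex 3.8 6.0 1.6
   vertex 0.2 1.2 3.6
  endloop
 endfacet
 facet normal -0.102 0.864 0.493
  outer loop
   vertex 0.4 4.0 4.4
   vertex 5.0 4.2 5.0
   vertex 3.8 6.0 1.6
  endloop
 endfacet
 facet normal 0.311 -0.762 0.568
  outer loop
   vertex 4.6 1.8 2.0
   vertex 5.0 4.2 5.0
   vertex 0.2 1.2 3.6
  endloop
 endfacet
 facet normal 0.296 -0.807 0.511
  outer loop
   vertex 4.6 1.8 2.0
   vertex 0.2 1.2 3.6
   vertex 3.0 0.2 0.4
  endloop
 endfacet
 facet normal 0.954 0.158 -0.253
  outer loop
   vertex 4.6 1.8 2.0
   vertex 3.8 6.0 1.6
   vertex 5.0 4.2 5.0
  endloop
 endfacet
 facet normal 0.260 -0.718 0.646
  outer loop
   vertex 1.8 3.4 5.4
   vertex 0.2 1.2 3.6
   vertex 5.0 4.2 5.0
  endloop
 endfacet
 facet normal -0.621 -0.174 0.764
  outer loop
   vertex 1.8 3.4 5.4
   vertex 0.4 4.0 4.4
   vertex 0.2 1.2 3.6
  endloop
 endfacet
 facet normal -0.115 0.772 0.625
  outer loop
   vertex 1.8 3.4 5.4
   vertex 5.0 4.2 5.0
   vertex 0.4 4.0 4.4
  endloop
 endfacet
 facet normal -0.386 0.238 -0.891
  outer loop
   vertex 3.8 3.0 0.8
   vertex 3.0 0.2 0.4
   vertex 3.8 6.0 1.6
  endloop
 endfacet
 facet normal 0.762 -0.127 -0.635
  outer loop
   vertex 3.8 3.0 0.8
   vertex 4.6 1.8 2.0
   vertex 3.0 0.2 0.4
  endloop
 endfacet
 facet normal 0.924 0.142 -0.355
  outer loop
   vertex 4.0 4.2 1.4
   vertex 3.8 6.0 1.6
   vertex 4.6 1.8 2.0
  endloop
 endfacet
 facet normal 0.804 0.153 -0.574
  outer loop
   vertex 4.0 4.2 1.4
   vertex 3.8 3.0 0.8
   vertex 3.8 6.0 1.6
  endloop
 endfacet
 facet normal 0.870 0.097 -0.483
  outer loop
   vertex 4.0 4.2 1.4
   vertex 4.6 1.8 2.0
   vertex 3.8 3.0 0.8
  endloop
 endfacet
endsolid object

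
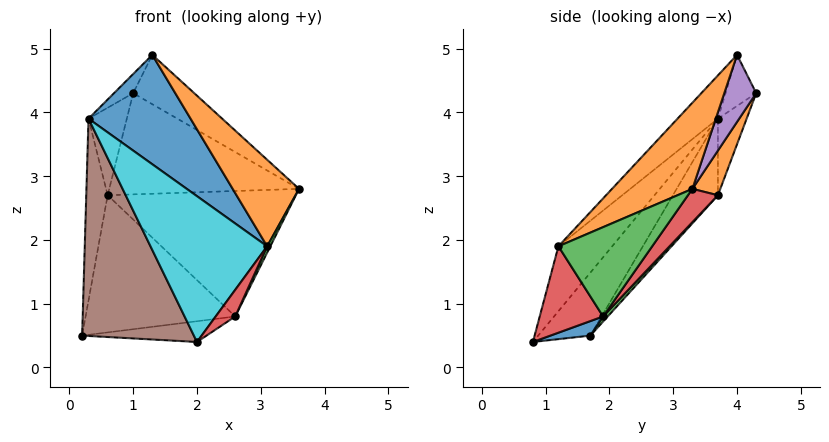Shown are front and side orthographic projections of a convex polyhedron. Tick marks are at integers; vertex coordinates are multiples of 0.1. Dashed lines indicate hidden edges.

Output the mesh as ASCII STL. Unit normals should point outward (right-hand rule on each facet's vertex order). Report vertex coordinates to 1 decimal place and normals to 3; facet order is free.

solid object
 facet normal 0.094 0.294 -0.951
  outer loop
   vertex 2.6 1.9 0.8
   vertex 2.0 0.8 0.4
   vertex 0.2 1.7 0.5
  endloop
 endfacet
 facet normal 0.135 0.916 -0.377
  outer loop
   vertex 0.6 3.7 2.7
   vertex 1.0 4.3 4.3
   vertex 3.6 3.3 2.8
  endloop
 endfacet
 facet normal 0.023 0.738 -0.675
  outer loop
   vertex 0.6 3.7 2.7
   vertex 2.6 1.9 0.8
   vertex 0.2 1.7 0.5
  endloop
 endfacet
 facet normal 0.125 0.782 -0.610
  outer loop
   vertex 0.6 3.7 2.7
   vertex 3.6 3.3 2.8
   vertex 2.6 1.9 0.8
  endloop
 endfacet
 facet normal 0.453 0.867 0.207
  outer loop
   vertex 1.3 4.0 4.9
   vertex 3.6 3.3 2.8
   vertex 1.0 4.3 4.3
  endloop
 endfacet
 facet normal -0.371 -0.796 0.479
  outer loop
   vertex 0.3 3.7 3.9
   vertex 0.2 1.7 0.5
   vertex 2.0 0.8 0.4
  endloop
 endfacet
 facet normal -0.698 0.436 0.567
  outer loop
   vertex 0.3 3.7 3.9
   vertex 1.3 4.0 4.9
   vertex 1.0 4.3 4.3
  endloop
 endfacet
 facet normal -0.881 0.419 -0.220
  outer loop
   vertex 0.3 3.7 3.9
   vertex 0.6 3.7 2.7
   vertex 0.2 1.7 0.5
  endloop
 endfacet
 facet normal -0.593 0.791 -0.148
  outer loop
   vertex 0.3 3.7 3.9
   vertex 1.0 4.3 4.3
   vertex 0.6 3.7 2.7
  endloop
 endfacet
 facet normal -0.367 -0.796 0.481
  outer loop
   vertex 3.1 1.2 1.9
   vertex 0.3 3.7 3.9
   vertex 2.0 0.8 0.4
  endloop
 endfacet
 facet normal -0.309 -0.781 0.543
  outer loop
   vertex 3.1 1.2 1.9
   vertex 1.3 4.0 4.9
   vertex 0.3 3.7 3.9
  endloop
 endfacet
 facet normal 0.530 -0.438 0.726
  outer loop
   vertex 3.1 1.2 1.9
   vertex 3.6 3.3 2.8
   vertex 1.3 4.0 4.9
  endloop
 endfacet
 facet normal 0.902 -0.031 -0.430
  outer loop
   vertex 3.1 1.2 1.9
   vertex 2.6 1.9 0.8
   vertex 3.6 3.3 2.8
  endloop
 endfacet
 facet normal 0.811 -0.250 -0.528
  outer loop
   vertex 3.1 1.2 1.9
   vertex 2.0 0.8 0.4
   vertex 2.6 1.9 0.8
  endloop
 endfacet
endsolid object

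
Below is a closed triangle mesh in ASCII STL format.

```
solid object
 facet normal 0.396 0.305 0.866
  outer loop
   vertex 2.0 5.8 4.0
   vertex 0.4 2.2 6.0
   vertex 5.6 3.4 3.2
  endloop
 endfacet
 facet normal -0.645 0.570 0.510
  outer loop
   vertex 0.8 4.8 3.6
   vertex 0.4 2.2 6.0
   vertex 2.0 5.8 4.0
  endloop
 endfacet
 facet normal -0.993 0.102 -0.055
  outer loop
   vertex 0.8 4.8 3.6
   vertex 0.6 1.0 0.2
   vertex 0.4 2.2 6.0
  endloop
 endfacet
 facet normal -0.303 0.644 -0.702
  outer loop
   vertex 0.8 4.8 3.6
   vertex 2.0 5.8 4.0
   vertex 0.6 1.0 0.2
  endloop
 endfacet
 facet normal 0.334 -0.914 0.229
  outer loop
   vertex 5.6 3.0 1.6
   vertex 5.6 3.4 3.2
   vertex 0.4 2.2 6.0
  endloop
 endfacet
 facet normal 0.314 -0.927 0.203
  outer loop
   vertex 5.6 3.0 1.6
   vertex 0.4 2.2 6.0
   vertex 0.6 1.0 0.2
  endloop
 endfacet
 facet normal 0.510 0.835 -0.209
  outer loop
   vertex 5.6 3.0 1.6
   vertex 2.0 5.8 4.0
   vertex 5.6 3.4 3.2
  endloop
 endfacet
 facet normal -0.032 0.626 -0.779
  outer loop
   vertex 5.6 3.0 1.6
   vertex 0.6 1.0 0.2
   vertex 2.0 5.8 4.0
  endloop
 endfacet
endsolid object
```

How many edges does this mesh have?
12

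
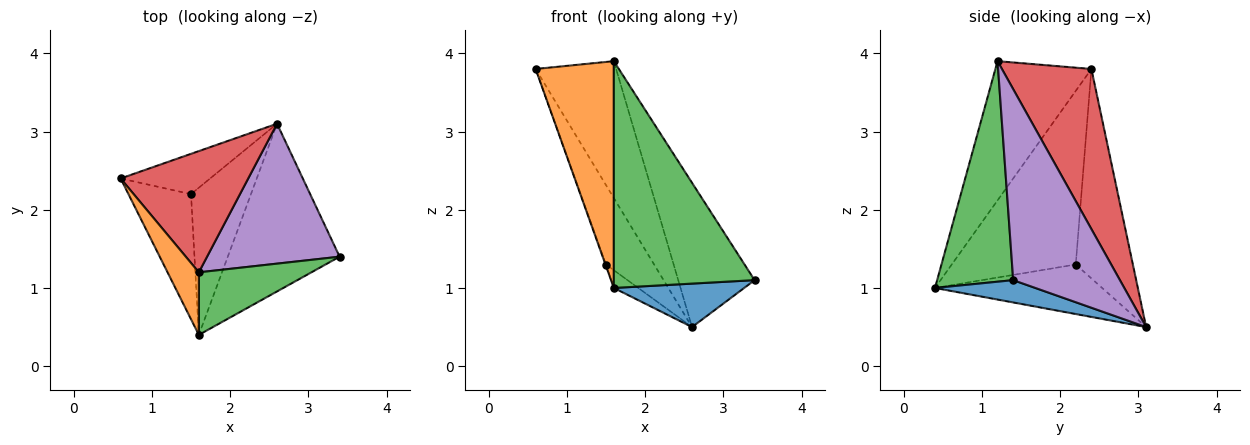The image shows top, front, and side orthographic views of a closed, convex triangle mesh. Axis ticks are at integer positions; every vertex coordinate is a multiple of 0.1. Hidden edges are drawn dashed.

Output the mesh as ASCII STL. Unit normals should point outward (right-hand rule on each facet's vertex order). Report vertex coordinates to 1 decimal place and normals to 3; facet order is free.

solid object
 facet normal 0.190 -0.246 -0.950
  outer loop
   vertex 2.6 3.1 0.5
   vertex 3.4 1.4 1.1
   vertex 1.6 0.4 1.0
  endloop
 endfacet
 facet normal -0.764 -0.622 0.172
  outer loop
   vertex 1.6 1.2 3.9
   vertex 0.6 2.4 3.8
   vertex 1.6 0.4 1.0
  endloop
 endfacet
 facet normal 0.462 -0.855 0.236
  outer loop
   vertex 1.6 1.2 3.9
   vertex 1.6 0.4 1.0
   vertex 3.4 1.4 1.1
  endloop
 endfacet
 facet normal 0.640 0.575 0.510
  outer loop
   vertex 1.6 1.2 3.9
   vertex 2.6 3.1 0.5
   vertex 0.6 2.4 3.8
  endloop
 endfacet
 facet normal 0.708 0.507 0.492
  outer loop
   vertex 1.6 1.2 3.9
   vertex 3.4 1.4 1.1
   vertex 2.6 3.1 0.5
  endloop
 endfacet
 facet normal -0.941 0.004 -0.339
  outer loop
   vertex 1.5 2.2 1.3
   vertex 1.6 0.4 1.0
   vertex 0.6 2.4 3.8
  endloop
 endfacet
 facet normal -0.727 0.612 -0.311
  outer loop
   vertex 1.5 2.2 1.3
   vertex 0.6 2.4 3.8
   vertex 2.6 3.1 0.5
  endloop
 endfacet
 facet normal -0.634 0.093 -0.768
  outer loop
   vertex 1.5 2.2 1.3
   vertex 2.6 3.1 0.5
   vertex 1.6 0.4 1.0
  endloop
 endfacet
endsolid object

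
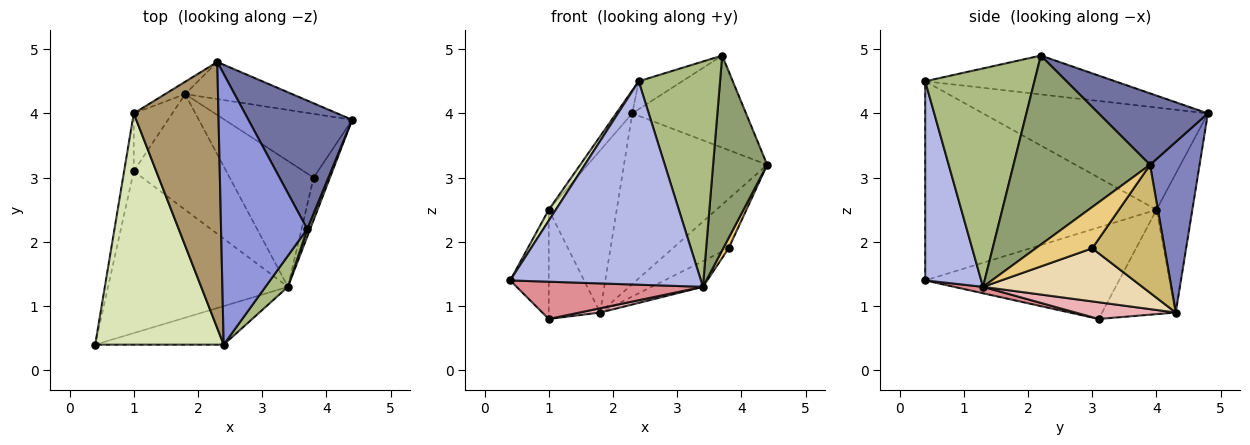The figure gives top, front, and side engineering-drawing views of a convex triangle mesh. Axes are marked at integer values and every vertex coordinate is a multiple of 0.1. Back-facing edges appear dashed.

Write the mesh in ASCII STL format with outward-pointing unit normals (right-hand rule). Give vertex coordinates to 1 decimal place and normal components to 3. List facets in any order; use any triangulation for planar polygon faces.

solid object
 facet normal 0.488 0.508 0.709
  outer loop
   vertex 3.7 2.2 4.9
   vertex 4.4 3.9 3.2
   vertex 2.3 4.8 4.0
  endloop
 endfacet
 facet normal 0.320 0.926 -0.201
  outer loop
   vertex 1.8 4.3 0.9
   vertex 2.3 4.8 4.0
   vertex 4.4 3.9 3.2
  endloop
 endfacet
 facet normal -0.409 0.094 0.908
  outer loop
   vertex 2.4 0.4 4.5
   vertex 3.7 2.2 4.9
   vertex 2.3 4.8 4.0
  endloop
 endfacet
 facet normal 0.277 -0.944 -0.179
  outer loop
   vertex 3.4 1.3 1.3
   vertex 2.4 0.4 4.5
   vertex 0.4 0.4 1.4
  endloop
 endfacet
 facet normal 0.930 -0.368 0.015
  outer loop
   vertex 3.4 1.3 1.3
   vertex 4.4 3.9 3.2
   vertex 3.7 2.2 4.9
  endloop
 endfacet
 facet normal 0.799 -0.595 0.082
  outer loop
   vertex 3.4 1.3 1.3
   vertex 3.7 2.2 4.9
   vertex 2.4 0.4 4.5
  endloop
 endfacet
 facet normal -0.465 0.883 -0.067
  outer loop
   vertex 1.0 4.0 2.5
   vertex 2.3 4.8 4.0
   vertex 1.8 4.3 0.9
  endloop
 endfacet
 facet normal -0.840 -0.026 0.542
  outer loop
   vertex 1.0 4.0 2.5
   vertex 0.4 0.4 1.4
   vertex 2.4 0.4 4.5
  endloop
 endfacet
 facet normal -0.769 0.055 0.637
  outer loop
   vertex 1.0 4.0 2.5
   vertex 2.4 0.4 4.5
   vertex 2.3 4.8 4.0
  endloop
 endfacet
 facet normal 0.622 0.480 -0.619
  outer loop
   vertex 3.8 3.0 1.9
   vertex 1.8 4.3 0.9
   vertex 4.4 3.9 3.2
  endloop
 endfacet
 facet normal 0.926 -0.089 -0.366
  outer loop
   vertex 3.8 3.0 1.9
   vertex 4.4 3.9 3.2
   vertex 3.4 1.3 1.3
  endloop
 endfacet
 facet normal 0.527 0.170 -0.833
  outer loop
   vertex 3.8 3.0 1.9
   vertex 3.4 1.3 1.3
   vertex 1.8 4.3 0.9
  endloop
 endfacet
 facet normal -0.976 0.194 -0.103
  outer loop
   vertex 1.0 3.1 0.8
   vertex 0.4 0.4 1.4
   vertex 1.0 4.0 2.5
  endloop
 endfacet
 facet normal -0.785 0.547 -0.290
  outer loop
   vertex 1.0 3.1 0.8
   vertex 1.0 4.0 2.5
   vertex 1.8 4.3 0.9
  endloop
 endfacet
 facet normal 0.035 -0.224 -0.974
  outer loop
   vertex 1.0 3.1 0.8
   vertex 3.4 1.3 1.3
   vertex 0.4 0.4 1.4
  endloop
 endfacet
 facet normal 0.178 -0.036 -0.983
  outer loop
   vertex 1.0 3.1 0.8
   vertex 1.8 4.3 0.9
   vertex 3.4 1.3 1.3
  endloop
 endfacet
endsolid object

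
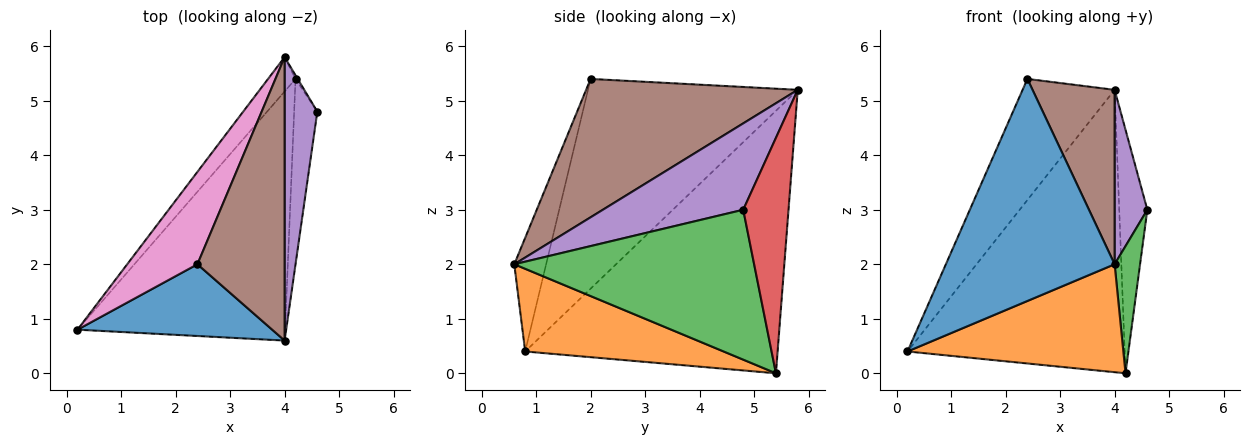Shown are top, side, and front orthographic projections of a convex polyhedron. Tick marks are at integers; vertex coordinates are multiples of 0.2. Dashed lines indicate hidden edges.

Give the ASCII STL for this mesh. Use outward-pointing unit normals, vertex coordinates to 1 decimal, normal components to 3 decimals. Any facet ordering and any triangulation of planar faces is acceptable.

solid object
 facet normal -0.177 -0.937 0.303
  outer loop
   vertex 2.4 2.0 5.4
   vertex 0.2 0.8 0.4
   vertex 4.0 0.6 2.0
  endloop
 endfacet
 facet normal 0.343 -0.373 -0.862
  outer loop
   vertex 4.2 5.4 0.0
   vertex 4.0 0.6 2.0
   vertex 0.2 0.8 0.4
  endloop
 endfacet
 facet normal 0.983 -0.104 -0.152
  outer loop
   vertex 4.2 5.4 0.0
   vertex 4.6 4.8 3.0
   vertex 4.0 0.6 2.0
  endloop
 endfacet
 facet normal 0.850 0.527 -0.008
  outer loop
   vertex 4.0 5.8 5.2
   vertex 4.6 4.8 3.0
   vertex 4.2 5.4 0.0
  endloop
 endfacet
 facet normal 0.914 -0.213 0.346
  outer loop
   vertex 4.0 5.8 5.2
   vertex 4.0 0.6 2.0
   vertex 4.6 4.8 3.0
  endloop
 endfacet
 facet normal 0.804 -0.312 0.507
  outer loop
   vertex 4.0 5.8 5.2
   vertex 2.4 2.0 5.4
   vertex 4.0 0.6 2.0
  endloop
 endfacet
 facet normal -0.876 0.384 0.293
  outer loop
   vertex 4.0 5.8 5.2
   vertex 0.2 0.8 0.4
   vertex 2.4 2.0 5.4
  endloop
 endfacet
 facet normal -0.756 0.650 -0.079
  outer loop
   vertex 4.0 5.8 5.2
   vertex 4.2 5.4 0.0
   vertex 0.2 0.8 0.4
  endloop
 endfacet
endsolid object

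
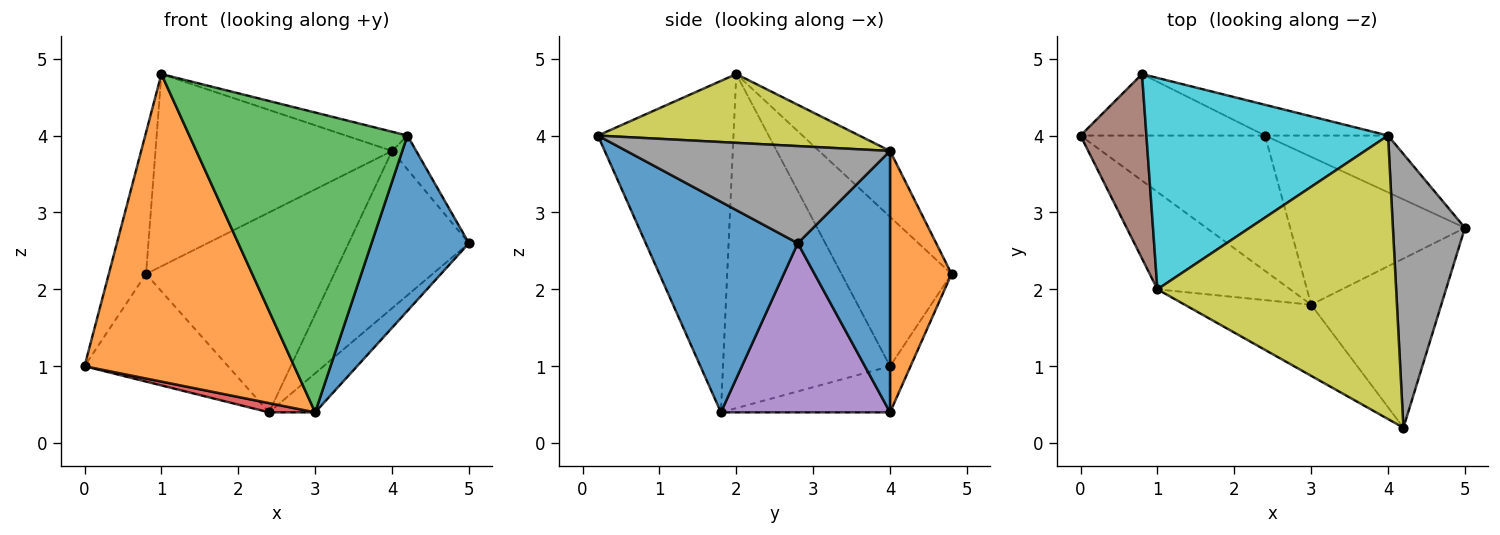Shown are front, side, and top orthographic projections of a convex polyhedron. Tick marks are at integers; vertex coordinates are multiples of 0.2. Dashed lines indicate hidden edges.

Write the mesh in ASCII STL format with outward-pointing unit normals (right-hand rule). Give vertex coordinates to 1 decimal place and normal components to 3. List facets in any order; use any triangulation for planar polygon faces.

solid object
 facet normal 0.747 -0.478 -0.462
  outer loop
   vertex 3.0 1.8 0.4
   vertex 5.0 2.8 2.6
   vertex 4.2 0.2 4.0
  endloop
 endfacet
 facet normal -0.605 -0.759 -0.240
  outer loop
   vertex 1.0 2.0 4.8
   vertex 0.0 4.0 1.0
   vertex 3.0 1.8 0.4
  endloop
 endfacet
 facet normal -0.518 -0.833 -0.197
  outer loop
   vertex 1.0 2.0 4.8
   vertex 3.0 1.8 0.4
   vertex 4.2 0.2 4.0
  endloop
 endfacet
 facet normal -0.242 -0.066 -0.968
  outer loop
   vertex 2.4 4.0 0.4
   vertex 3.0 1.8 0.4
   vertex 0.0 4.0 1.0
  endloop
 endfacet
 facet normal 0.683 0.186 -0.706
  outer loop
   vertex 2.4 4.0 0.4
   vertex 5.0 2.8 2.6
   vertex 3.0 1.8 0.4
  endloop
 endfacet
 facet normal -0.874 0.296 0.386
  outer loop
   vertex 0.8 4.8 2.2
   vertex 0.0 4.0 1.0
   vertex 1.0 2.0 4.8
  endloop
 endfacet
 facet normal -0.123 0.862 -0.492
  outer loop
   vertex 0.8 4.8 2.2
   vertex 2.4 4.0 0.4
   vertex 0.0 4.0 1.0
  endloop
 endfacet
 facet normal 0.801 0.073 0.594
  outer loop
   vertex 4.0 4.0 3.8
   vertex 4.2 0.2 4.0
   vertex 5.0 2.8 2.6
  endloop
 endfacet
 facet normal 0.276 0.065 0.959
  outer loop
   vertex 4.0 4.0 3.8
   vertex 1.0 2.0 4.8
   vertex 4.2 0.2 4.0
  endloop
 endfacet
 facet normal -0.198 0.659 0.725
  outer loop
   vertex 4.0 4.0 3.8
   vertex 0.8 4.8 2.2
   vertex 1.0 2.0 4.8
  endloop
 endfacet
 facet normal 0.585 0.763 -0.275
  outer loop
   vertex 4.0 4.0 3.8
   vertex 5.0 2.8 2.6
   vertex 2.4 4.0 0.4
  endloop
 endfacet
 facet normal 0.307 0.940 -0.145
  outer loop
   vertex 4.0 4.0 3.8
   vertex 2.4 4.0 0.4
   vertex 0.8 4.8 2.2
  endloop
 endfacet
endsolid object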